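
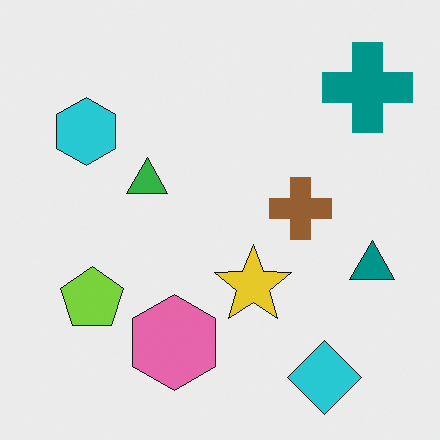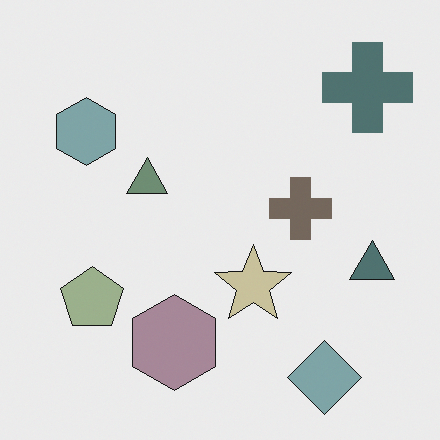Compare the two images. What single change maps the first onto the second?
Made much more muted (saturation change).

All colors are more muted and greyish — a global saturation change.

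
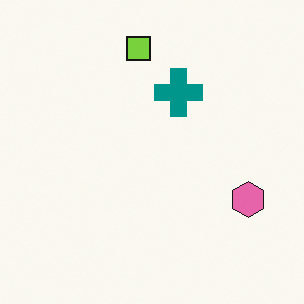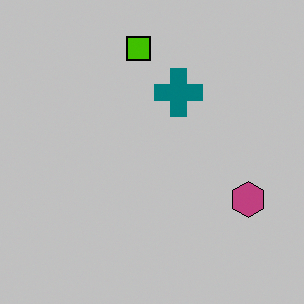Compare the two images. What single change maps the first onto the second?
The transformation is: heavily posterized to just a handful of flat colors.

Each flat color has snapped to a coarser quantized level — most visibly, the near-white background has dropped to a flat grey.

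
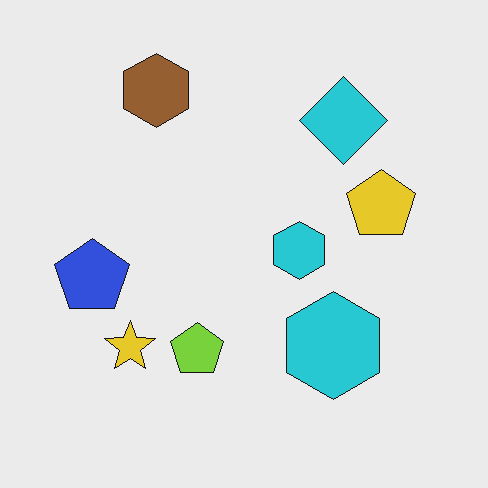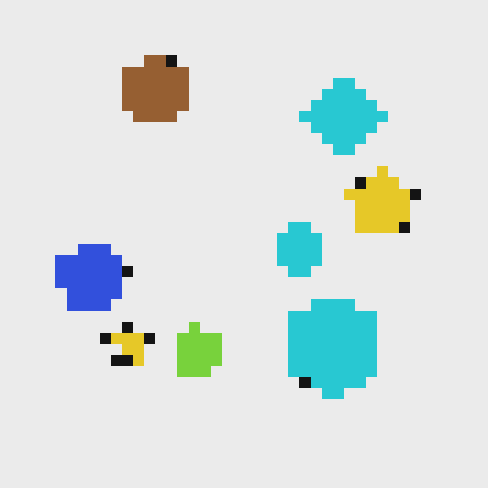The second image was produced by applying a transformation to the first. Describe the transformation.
The second image is the first heavily pixelated into large blocks.

Shapes are reduced to large square blocks; fine edges and outlines are lost — a downscale-then-upscale (mosaic) effect.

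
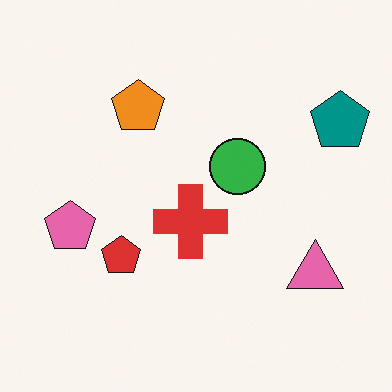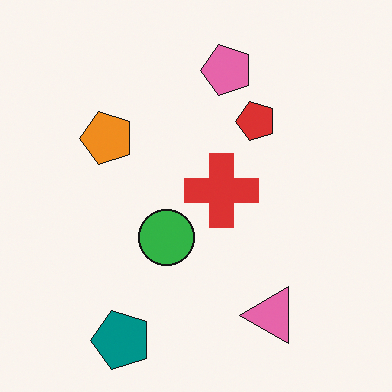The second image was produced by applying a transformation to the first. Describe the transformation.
This is the original image transposed (reflected across the top-left ↔ bottom-right diagonal).

Shapes have swapped their row and column positions — what was in the top-right is now in the bottom-left — a diagonal reflection.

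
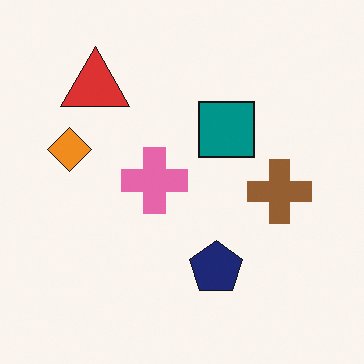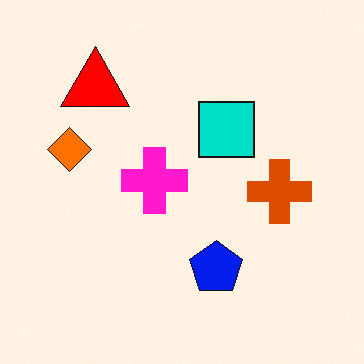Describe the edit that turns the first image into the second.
It was made much more vivid (saturation change).

All colors are more vivid — a global saturation change.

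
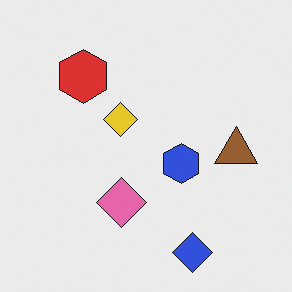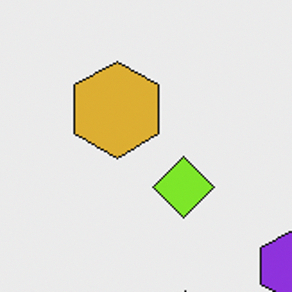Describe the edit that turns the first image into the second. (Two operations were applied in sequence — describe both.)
The second image is the first hue-shifted by a small amount, then cropped tightly and scaled back up.

Every shape's color has rotated by the same amount around the hue wheel — a uniform hue shift. The visible shapes are larger and the field of view is narrower; shapes near the original edges may be partly or wholly outside the frame — a crop-and-rescale.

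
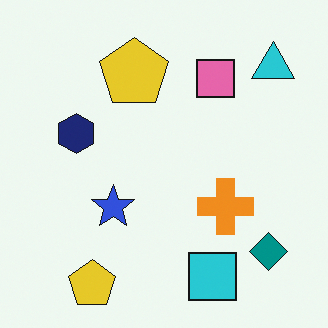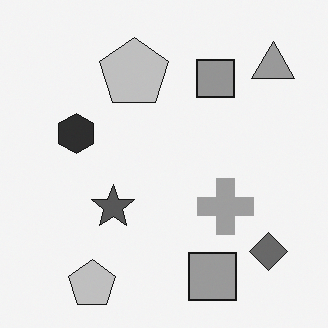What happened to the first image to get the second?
This is the original image converted to grayscale.

All color is removed — every shape is now a shade of grey.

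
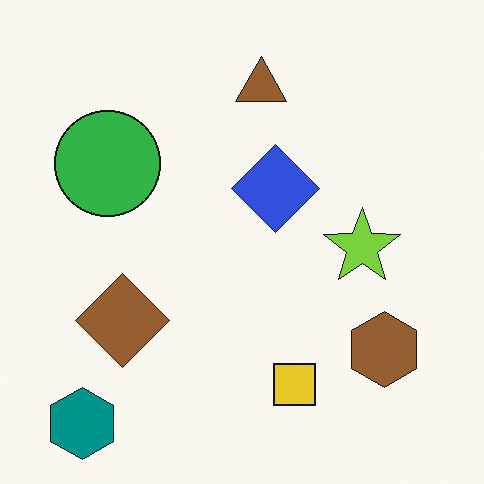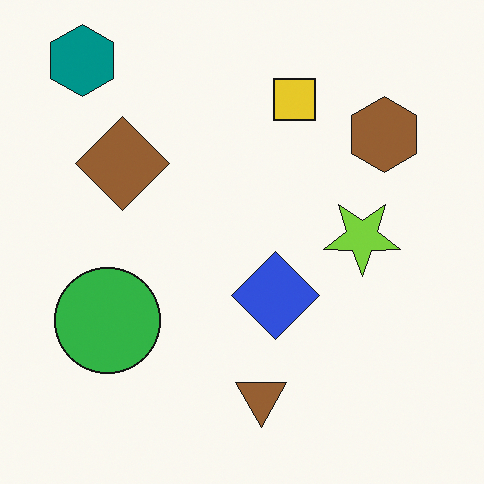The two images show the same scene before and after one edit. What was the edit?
This is the original image flipped vertically (top ↔ bottom).

The teal hexagon is in the bottom-left of the first image and the top-left of the second — shapes on opposite sides of the horizontal midline have swapped in a mirror flip.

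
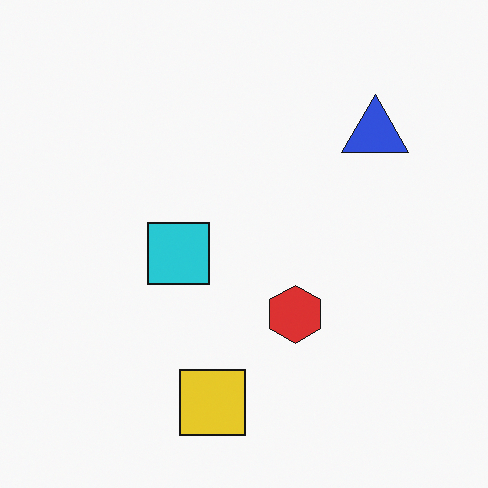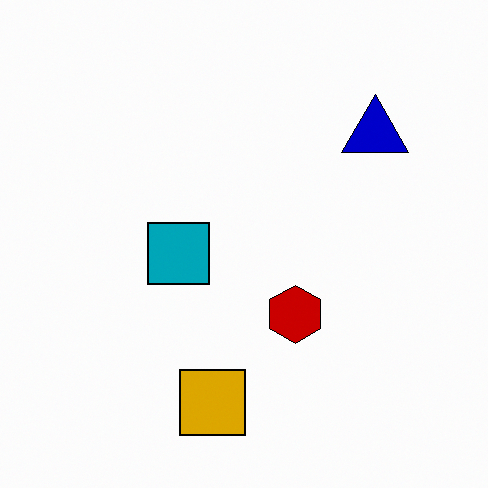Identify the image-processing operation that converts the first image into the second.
The image was boosted in contrast.

Tones are pushed away from mid-grey across the whole image — a global contrast change.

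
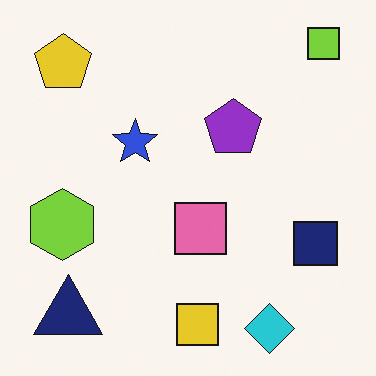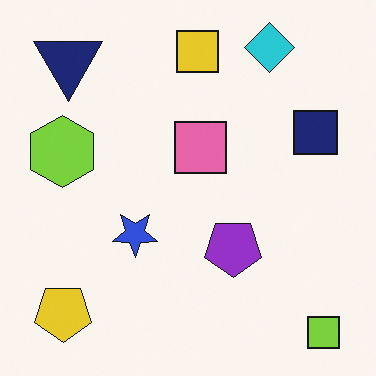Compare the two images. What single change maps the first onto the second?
This is the original image flipped vertically (top ↔ bottom).

The lime square is in the top-right of the first image and the bottom-right of the second — shapes on opposite sides of the horizontal midline have swapped in a mirror flip.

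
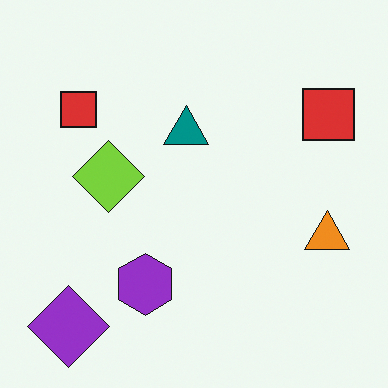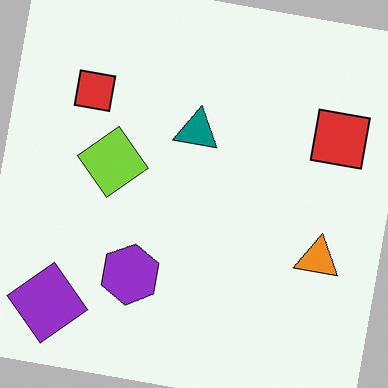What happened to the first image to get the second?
This is the original image rotated clockwise by a small amount.

Every shape is tilted by the same angle and the image corners show triangular fill wedges — a whole-image rotation by a non-right angle.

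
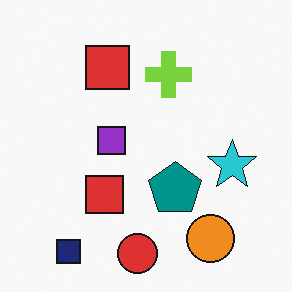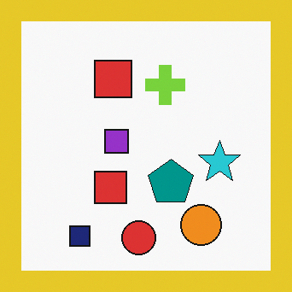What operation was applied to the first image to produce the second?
Framed with a yellow border.

A solid yellow frame runs around the edge of the second image, with the content slightly shrunk inside it.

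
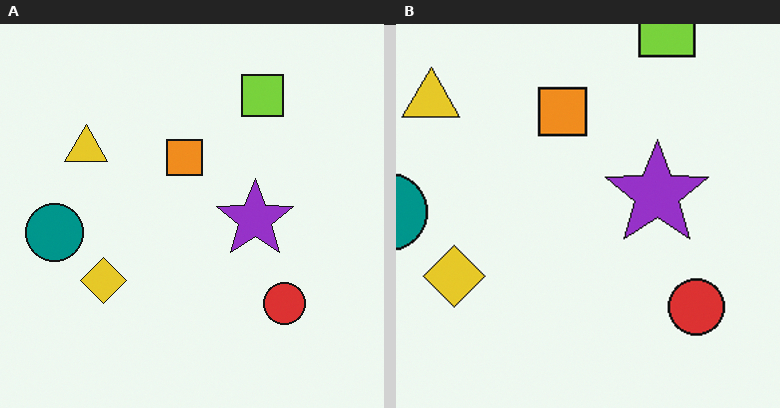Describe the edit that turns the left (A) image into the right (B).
Cropped to a modestly smaller region and rescaled.

The visible shapes are larger and the field of view is narrower; shapes near the original edges may be partly or wholly outside the frame — a crop-and-rescale.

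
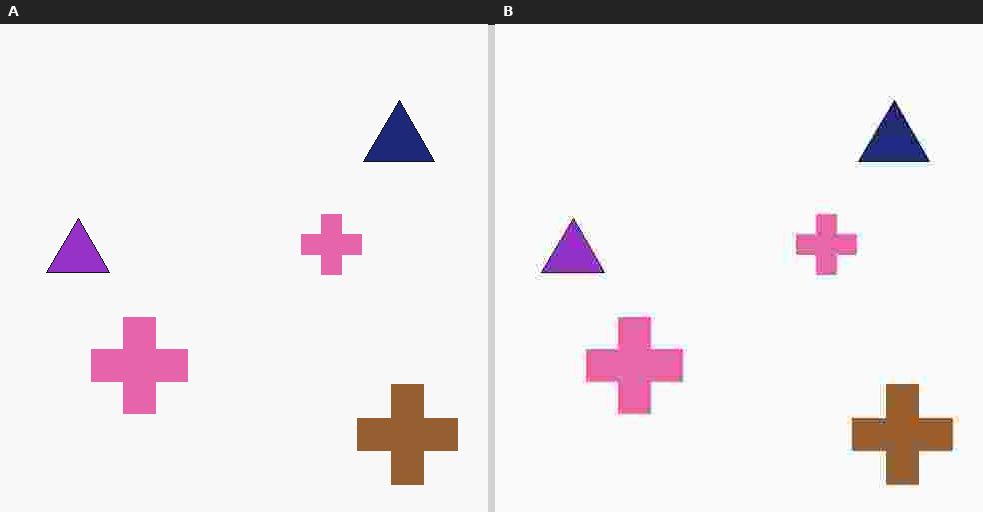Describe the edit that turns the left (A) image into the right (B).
The transformation is: heavily JPEG-compressed with obvious blocking artifacts.

Blocky 8×8 compression artifacts appear around shape edges and the flat background shows ringing — characteristic JPEG degradation.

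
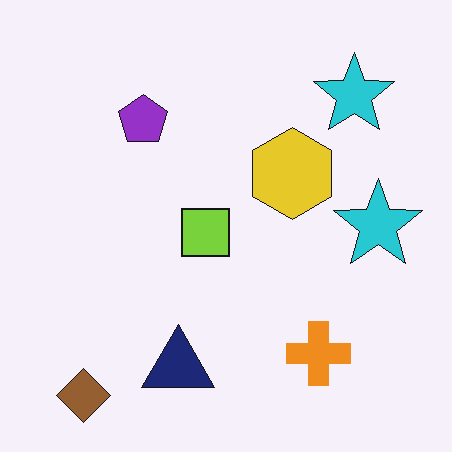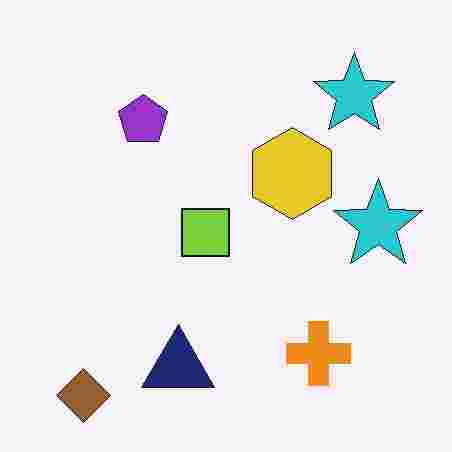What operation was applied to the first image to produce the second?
Heavily JPEG-compressed with obvious blocking artifacts.

Blocky 8×8 compression artifacts appear around shape edges and the flat background shows ringing — characteristic JPEG degradation.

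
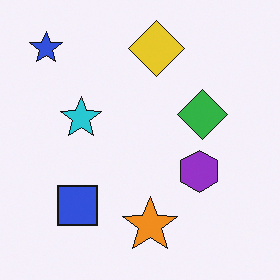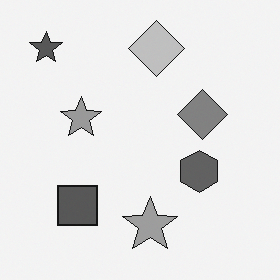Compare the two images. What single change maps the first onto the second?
Converted to grayscale.

All color is removed — every shape is now a shade of grey.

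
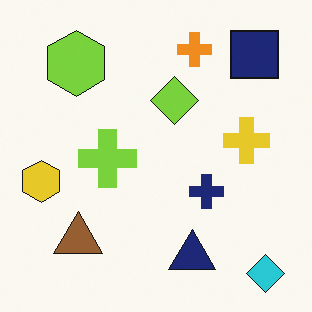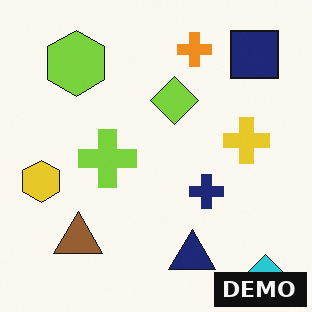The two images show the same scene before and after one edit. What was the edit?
This is the original image watermarked with the text "DEMO" in the lower-right corner.

A dark label reading "DEMO" appears in the lower-right corner.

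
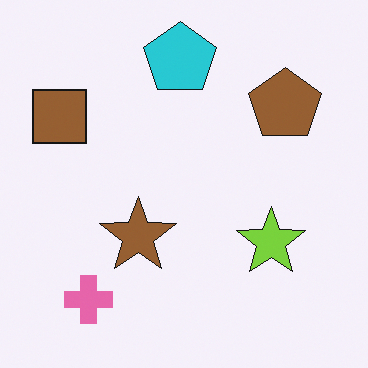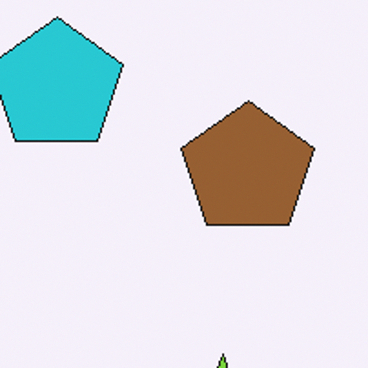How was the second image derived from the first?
This is the original image cropped tightly and scaled back up.

The visible shapes are larger and the field of view is narrower; shapes near the original edges may be partly or wholly outside the frame — a crop-and-rescale.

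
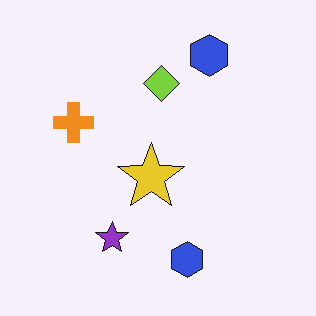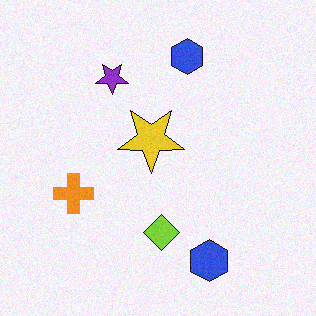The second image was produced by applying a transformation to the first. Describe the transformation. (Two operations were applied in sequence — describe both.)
Degraded with a light layer of grain, then flipped vertically (top ↔ bottom).

Random speckle covers the whole image, including the flat background. The purple star is in the bottom of the first image and the top of the second — shapes on opposite sides of the horizontal midline have swapped in a mirror flip.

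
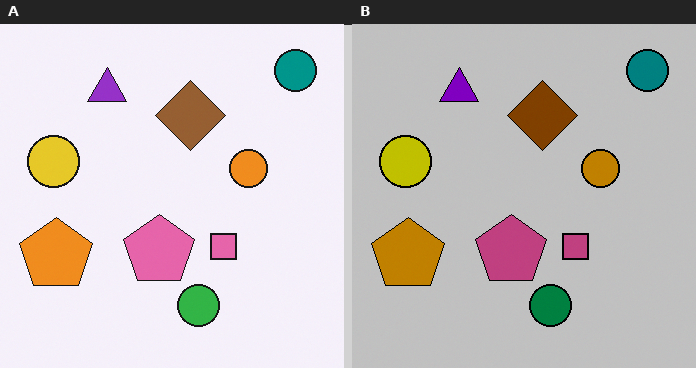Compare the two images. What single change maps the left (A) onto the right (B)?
The transformation is: aggressively posterized.

Each flat color has snapped to a coarser quantized level — most visibly, the near-white background has dropped to a flat grey.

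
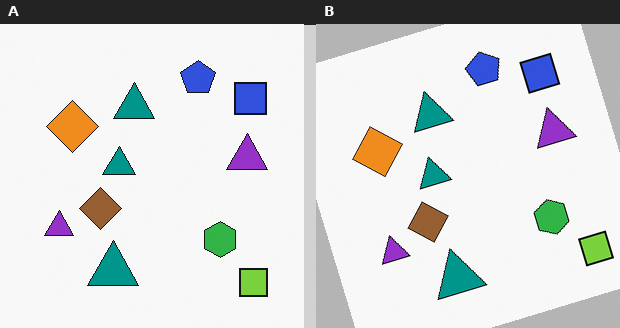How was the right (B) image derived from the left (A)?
It was rotated counter-clockwise by a moderate amount.

Every shape is tilted by the same angle and the image corners show triangular fill wedges — a whole-image rotation by a non-right angle.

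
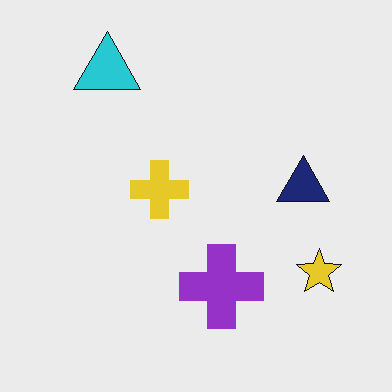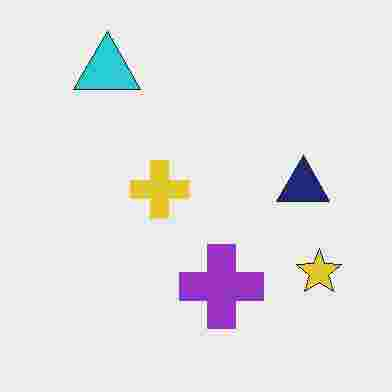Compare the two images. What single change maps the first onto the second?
Heavily JPEG-compressed with obvious blocking artifacts.

Blocky 8×8 compression artifacts appear around shape edges and the flat background shows ringing — characteristic JPEG degradation.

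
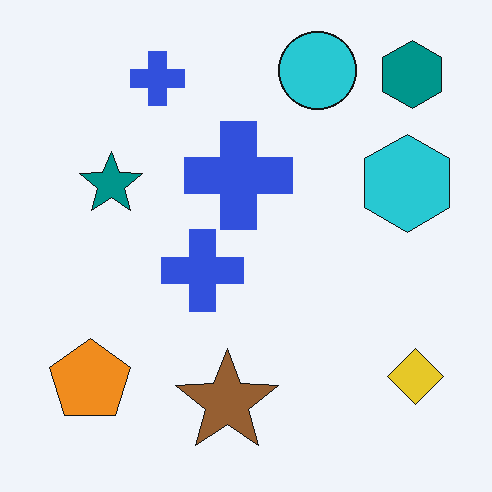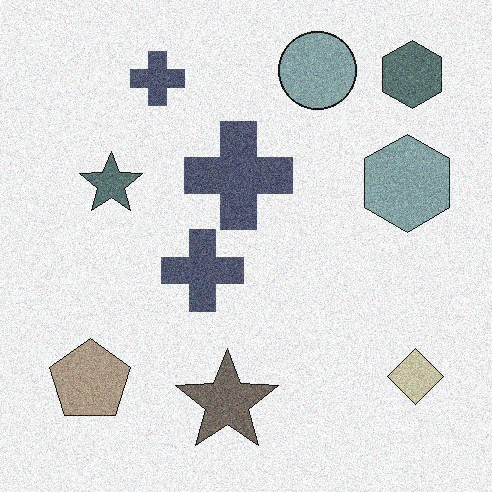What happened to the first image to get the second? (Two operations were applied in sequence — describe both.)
This is the original image degraded with visible gaussian noise, then heavily desaturated.

Random speckle covers the whole image, including the flat background. All colors are more muted and greyish — a global saturation change.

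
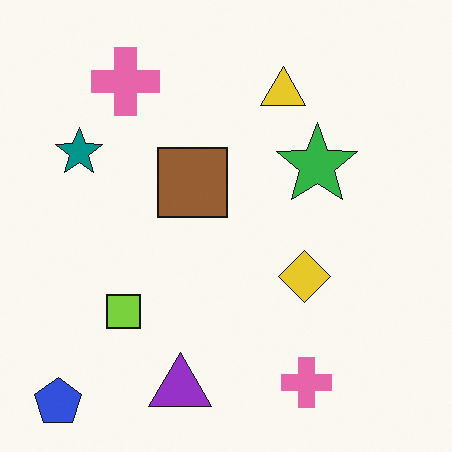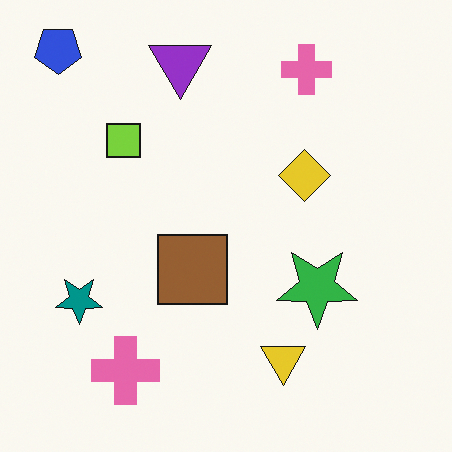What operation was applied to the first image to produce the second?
Flipped vertically (top ↔ bottom).

The blue pentagon is in the bottom-left of the first image and the top-left of the second — shapes on opposite sides of the horizontal midline have swapped in a mirror flip.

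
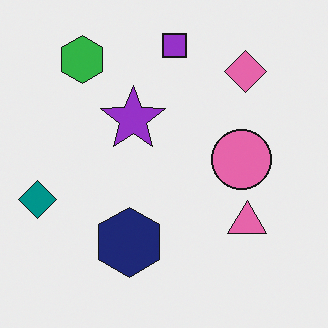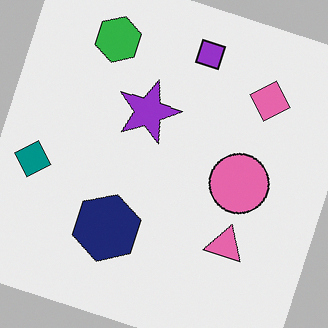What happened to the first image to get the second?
The image was rotated clockwise by a clearly visible amount.

Every shape is tilted by the same angle and the image corners show triangular fill wedges — a whole-image rotation by a non-right angle.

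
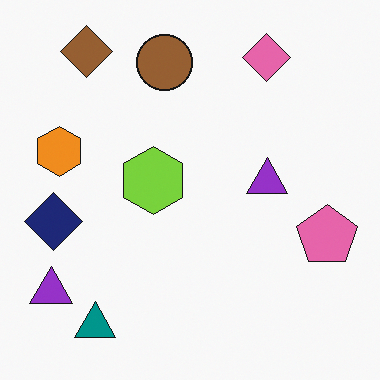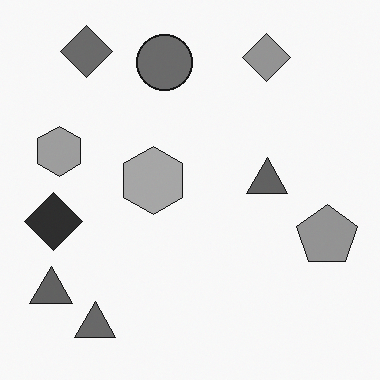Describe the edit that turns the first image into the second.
Converted to grayscale.

All color is removed — every shape is now a shade of grey.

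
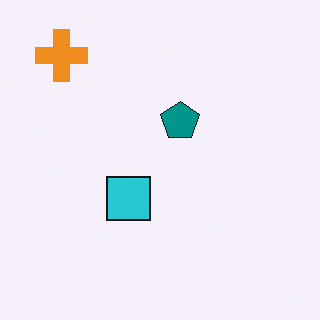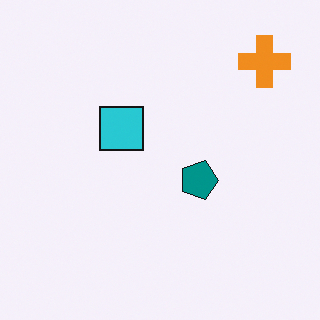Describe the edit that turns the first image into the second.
The second image is the first rotated 90° clockwise.

The orange cross sits in the top-left of the first image and the top-right of the second — consistent with a whole-image 90° clockwise rotation.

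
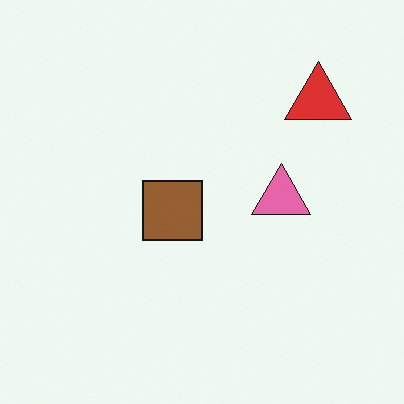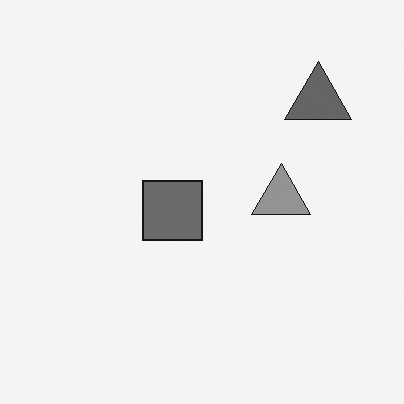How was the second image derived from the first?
The image was converted to grayscale.

All color is removed — every shape is now a shade of grey.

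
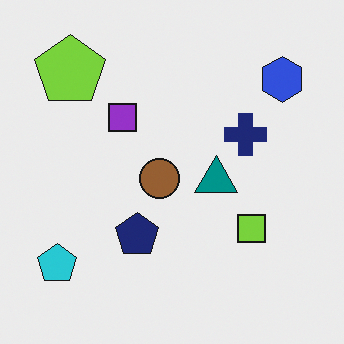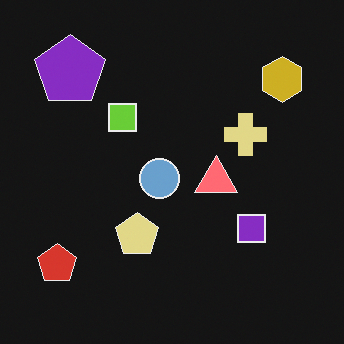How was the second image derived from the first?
Color-inverted (negative).

The light background has become dark and every shape's color is its complement — a photographic negative.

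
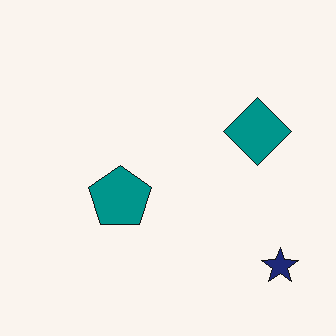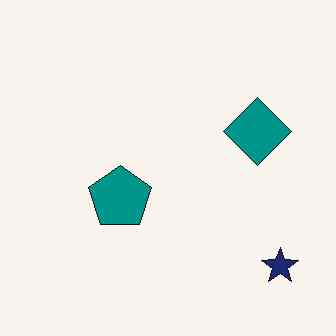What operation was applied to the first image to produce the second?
The image was given moderate JPEG compression.

Blocky 8×8 compression artifacts appear around shape edges and the flat background shows ringing — characteristic JPEG degradation.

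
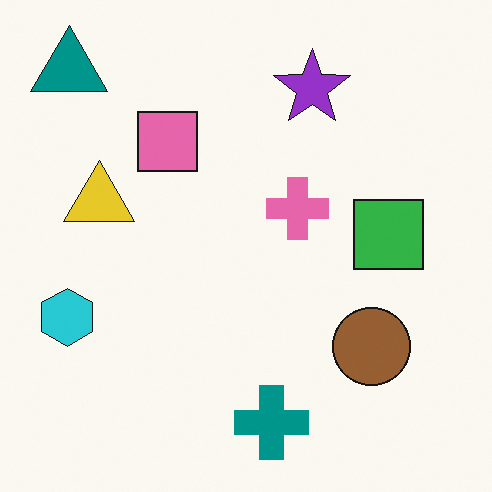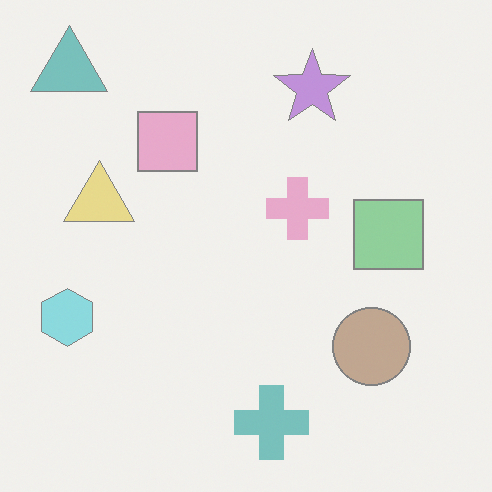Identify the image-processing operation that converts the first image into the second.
The transformation is: given much lower contrast.

Tones are pushed toward mid-grey across the whole image — a global contrast change.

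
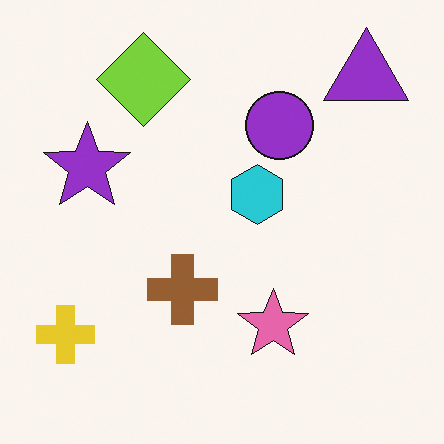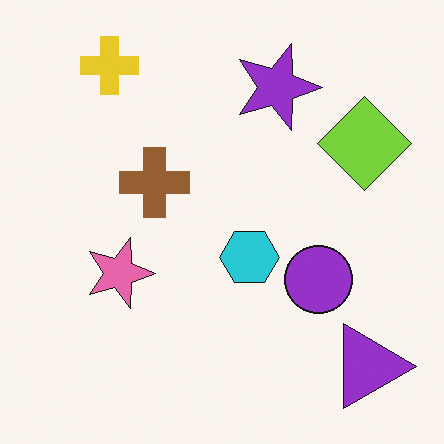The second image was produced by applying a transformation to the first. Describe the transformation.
The image was rotated 90° clockwise.

The purple triangle sits in the top-right of the first image and the bottom-right of the second — consistent with a whole-image 90° clockwise rotation.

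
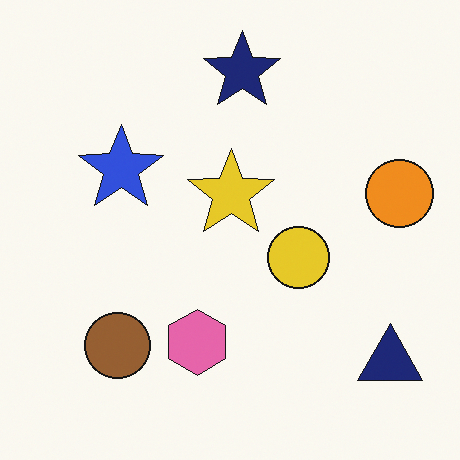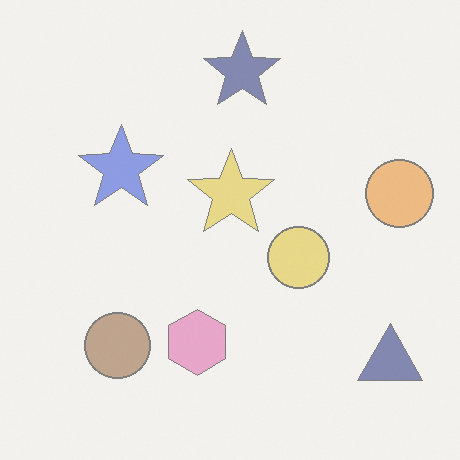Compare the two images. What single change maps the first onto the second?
Washed out (contrast reduced).

Tones are pushed toward mid-grey across the whole image — a global contrast change.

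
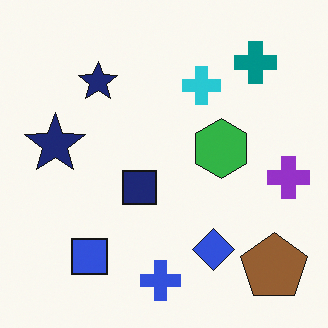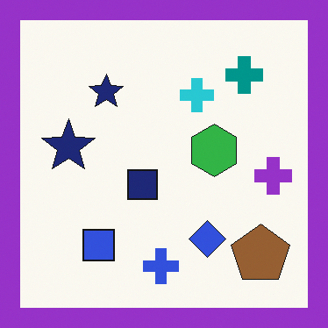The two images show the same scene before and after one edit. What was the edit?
The image was framed with a purple border.

A solid purple frame runs around the edge of the second image, with the content slightly shrunk inside it.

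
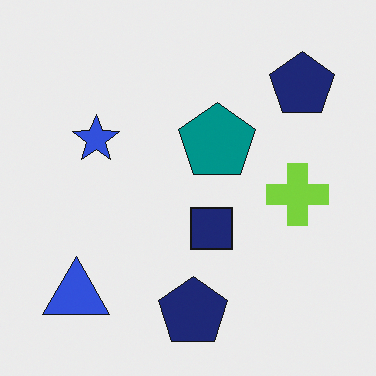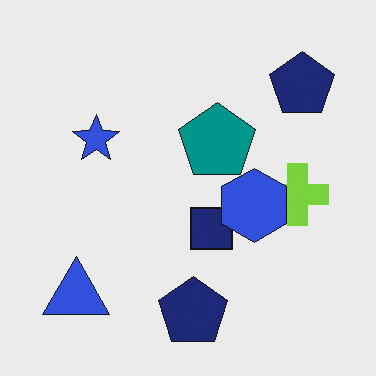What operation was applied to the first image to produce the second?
This is the original image overlaid with an additional blue hexagon.

A blue hexagon appears in the second image that is absent from the first.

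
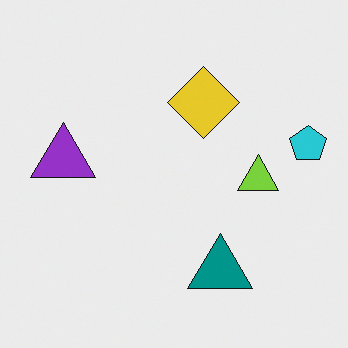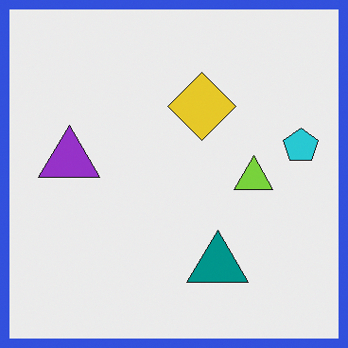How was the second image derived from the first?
The second image is the first framed with a blue border.

A solid blue frame runs around the edge of the second image, with the content slightly shrunk inside it.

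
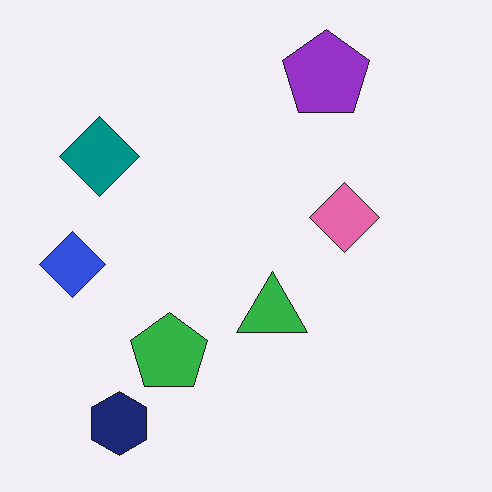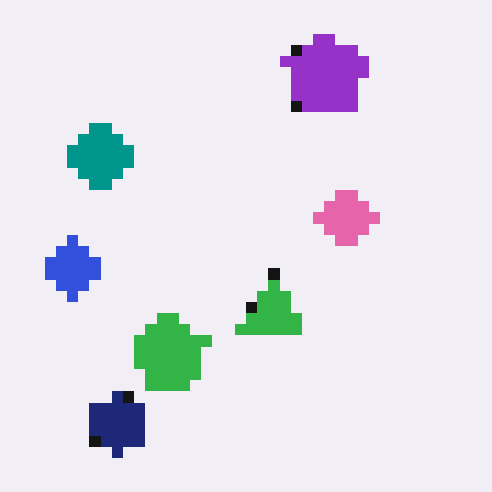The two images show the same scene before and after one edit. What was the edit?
The image was heavily pixelated into large blocks.

Shapes are reduced to large square blocks; fine edges and outlines are lost — a downscale-then-upscale (mosaic) effect.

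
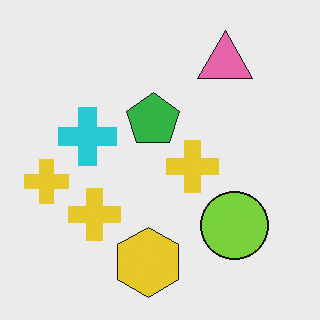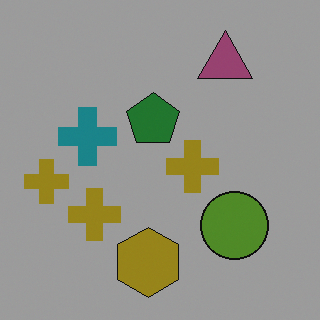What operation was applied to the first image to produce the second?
It was darkened a lot.

Every pixel — background and shapes alike — is uniformly darkened.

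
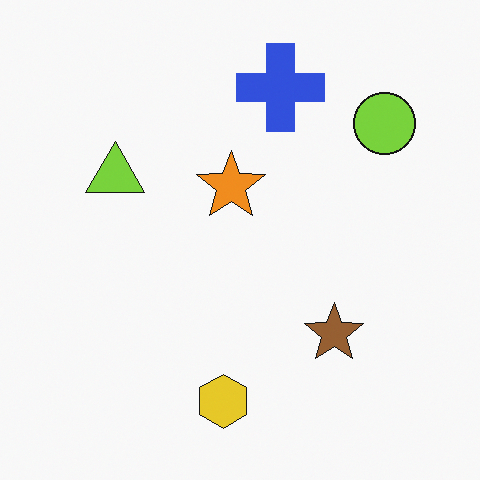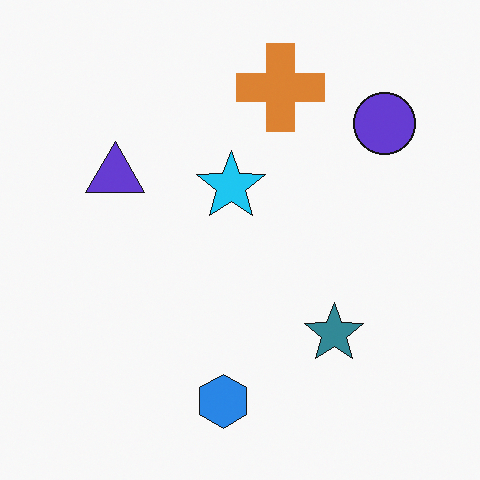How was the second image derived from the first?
It was hue-shifted by a large amount.

Every shape's color has rotated by the same amount around the hue wheel — a uniform hue shift.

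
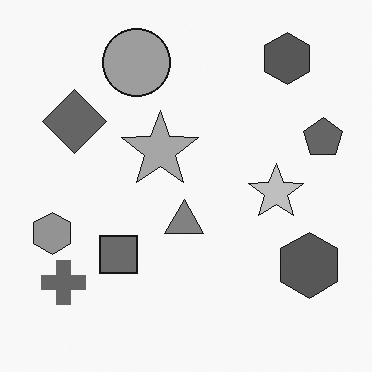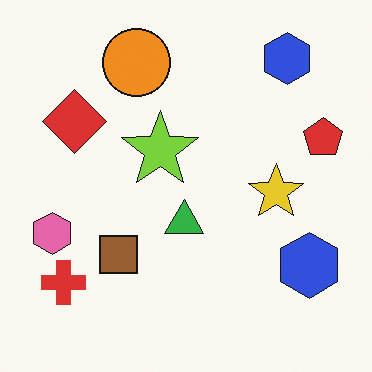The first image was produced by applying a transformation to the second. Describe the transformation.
Converted to grayscale.

All color is removed — every shape is now a shade of grey.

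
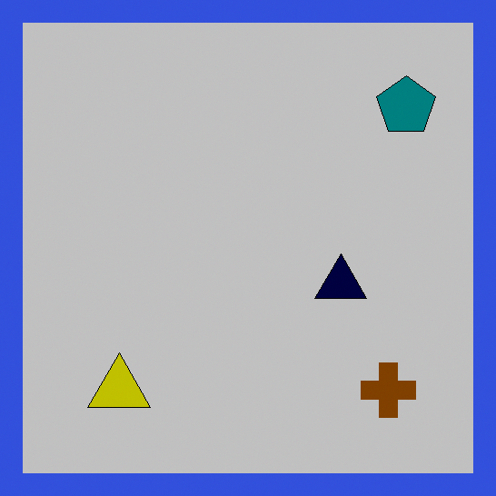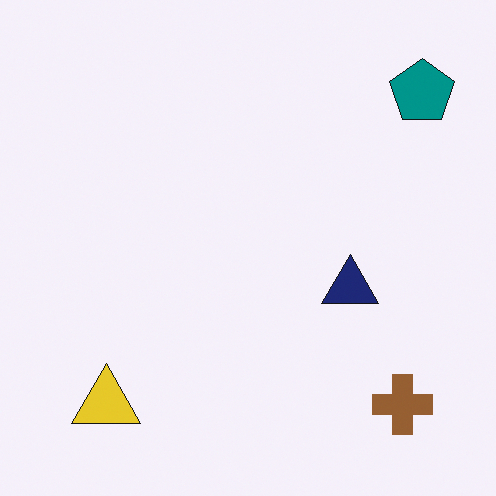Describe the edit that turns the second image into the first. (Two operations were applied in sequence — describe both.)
It was aggressively posterized, then framed with a blue border.

Each flat color has snapped to a coarser quantized level — most visibly, the near-white background has dropped to a flat grey. A solid blue frame runs around the edge of the first image, with the content slightly shrunk inside it.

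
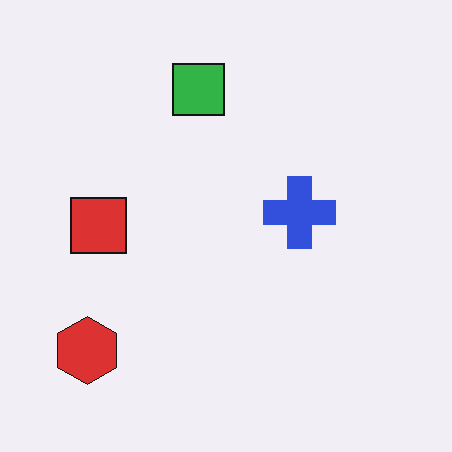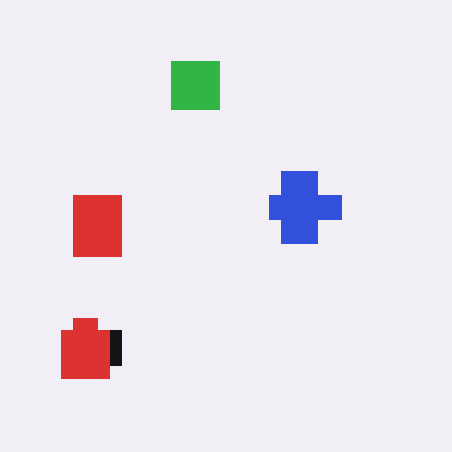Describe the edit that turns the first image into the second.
The transformation is: heavily pixelated into large blocks.

Shapes are reduced to large square blocks; fine edges and outlines are lost — a downscale-then-upscale (mosaic) effect.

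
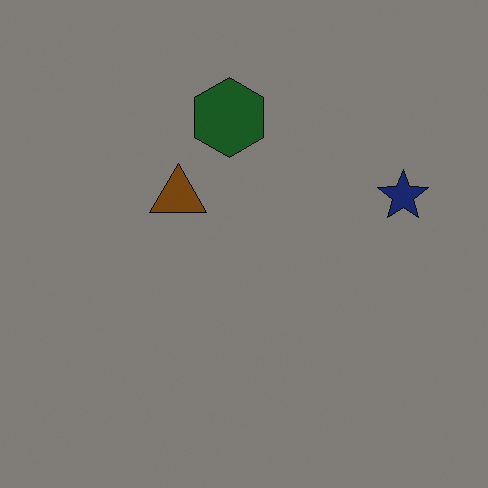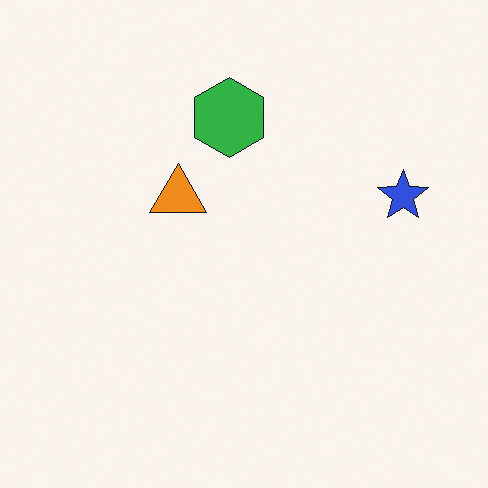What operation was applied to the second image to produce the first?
Substantially darkened.

Every pixel — background and shapes alike — is uniformly darkened.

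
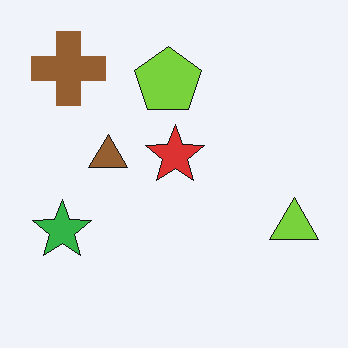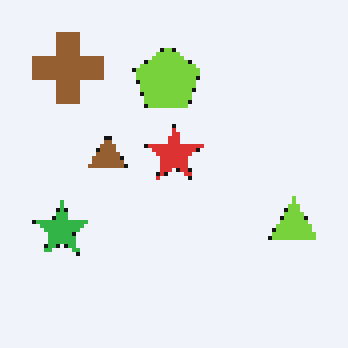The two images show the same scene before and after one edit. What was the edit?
The transformation is: mildly pixelated.

Shapes are reduced to large square blocks; fine edges and outlines are lost — a downscale-then-upscale (mosaic) effect.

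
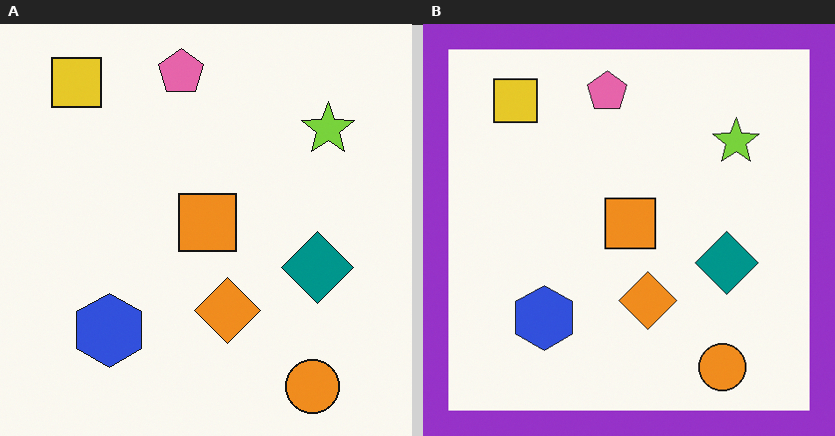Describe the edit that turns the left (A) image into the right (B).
The transformation is: framed with a purple border.

A solid purple frame runs around the edge of the right (B) image, with the content slightly shrunk inside it.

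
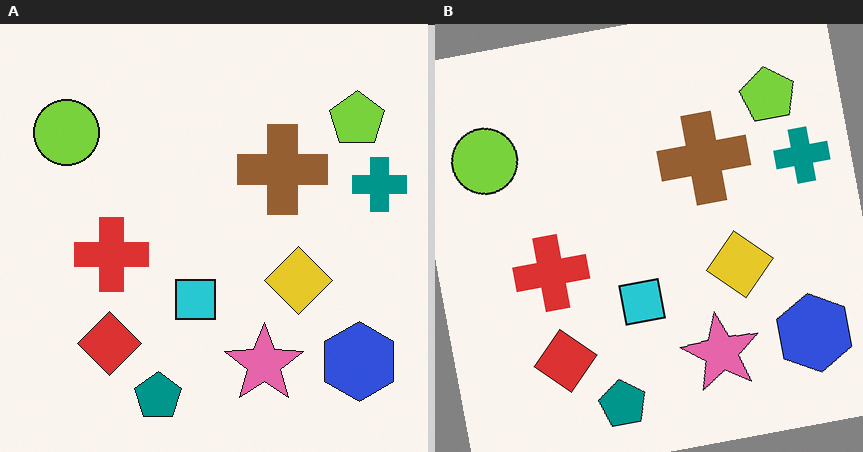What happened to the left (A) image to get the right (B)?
The transformation is: rotated counter-clockwise by a small amount.

Every shape is tilted by the same angle and the image corners show triangular fill wedges — a whole-image rotation by a non-right angle.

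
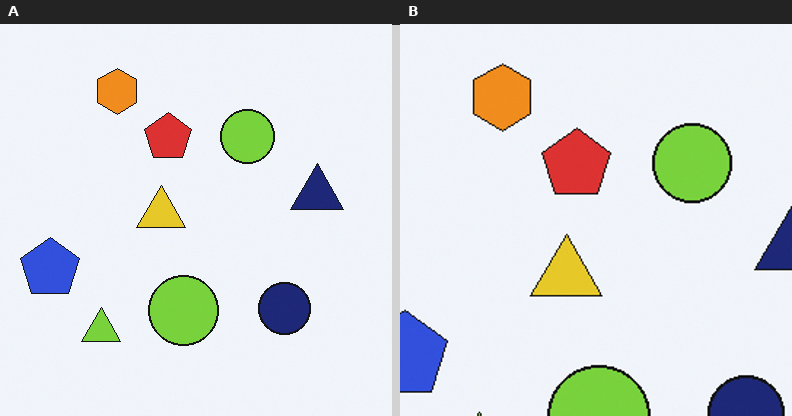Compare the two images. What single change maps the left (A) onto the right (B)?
Cropped slightly and scaled back up.

The visible shapes are larger and the field of view is narrower; shapes near the original edges may be partly or wholly outside the frame — a crop-and-rescale.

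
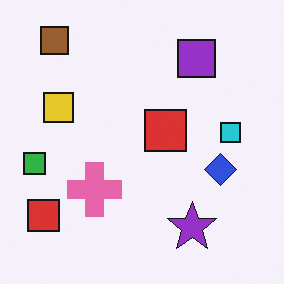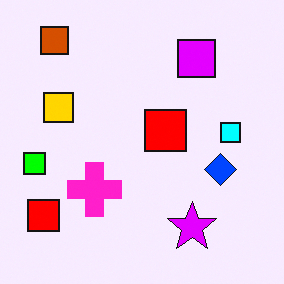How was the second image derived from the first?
It was made much more vivid (saturation change).

All colors are more vivid — a global saturation change.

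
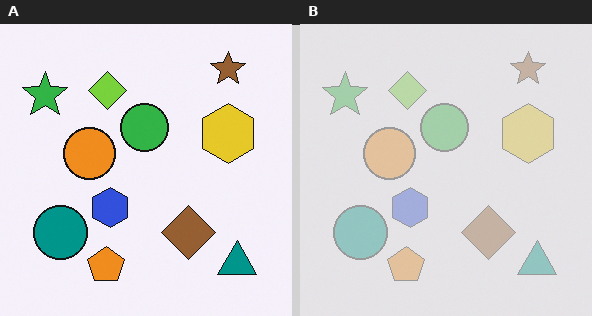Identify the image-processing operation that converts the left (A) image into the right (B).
The image was given much lower contrast.

Tones are pushed toward mid-grey across the whole image — a global contrast change.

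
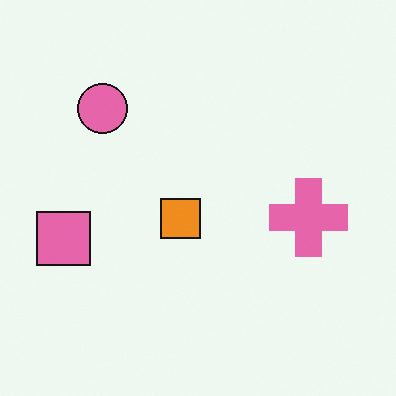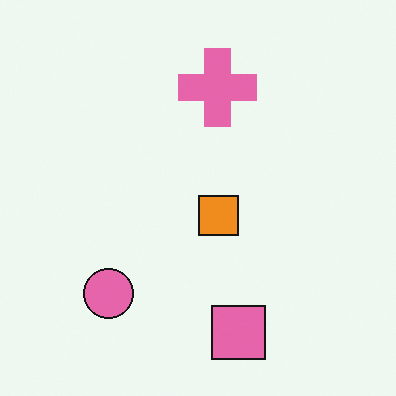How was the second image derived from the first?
Rotated 90° counter-clockwise.

The pink square sits in the left of the first image and the bottom of the second — consistent with a whole-image 90° counter-clockwise rotation.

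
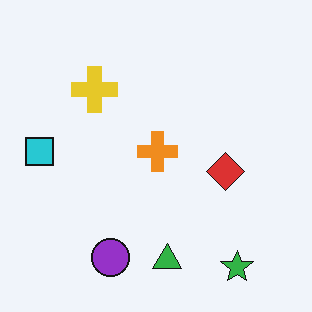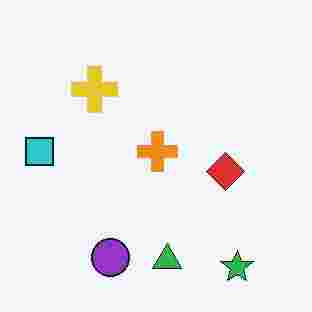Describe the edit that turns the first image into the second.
The transformation is: degraded with heavy JPEG compression.

Blocky 8×8 compression artifacts appear around shape edges and the flat background shows ringing — characteristic JPEG degradation.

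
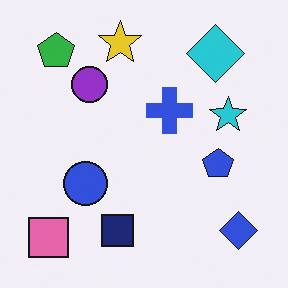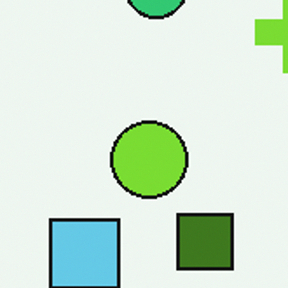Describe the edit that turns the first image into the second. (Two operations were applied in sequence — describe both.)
The image was hue-shifted through roughly half the color wheel, then cropped tightly and scaled back up.

Every shape's color has rotated by the same amount around the hue wheel — a uniform hue shift. The visible shapes are larger and the field of view is narrower; shapes near the original edges may be partly or wholly outside the frame — a crop-and-rescale.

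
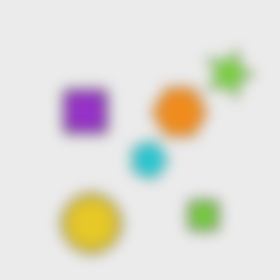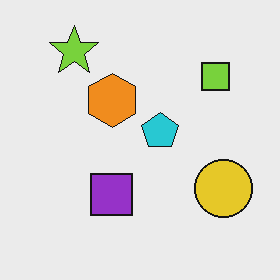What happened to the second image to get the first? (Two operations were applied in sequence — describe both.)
The first image is the second rotated 90° clockwise, then heavily blurred.

The lime star sits in the top-left of the second image and the top-right of the first — consistent with a whole-image 90° clockwise rotation. Shape edges and outlines are uniformly softened across the whole image.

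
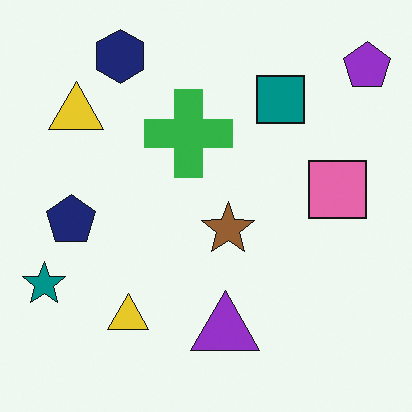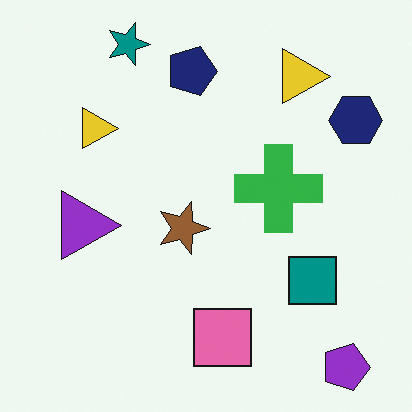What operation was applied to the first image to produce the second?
It was rotated 90° clockwise.

The purple pentagon sits in the top-right of the first image and the bottom-right of the second — consistent with a whole-image 90° clockwise rotation.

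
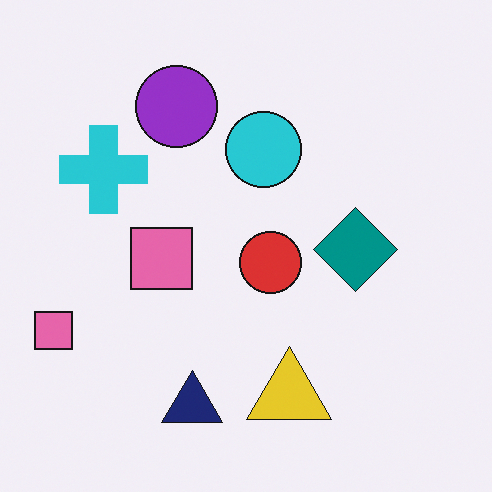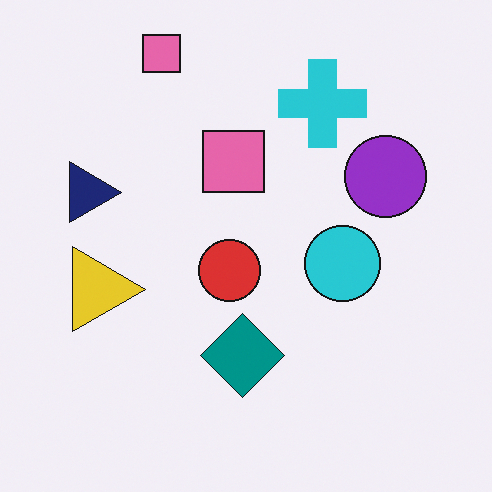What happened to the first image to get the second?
Rotated 90° clockwise.

The navy triangle sits in the bottom of the first image and the left of the second — consistent with a whole-image 90° clockwise rotation.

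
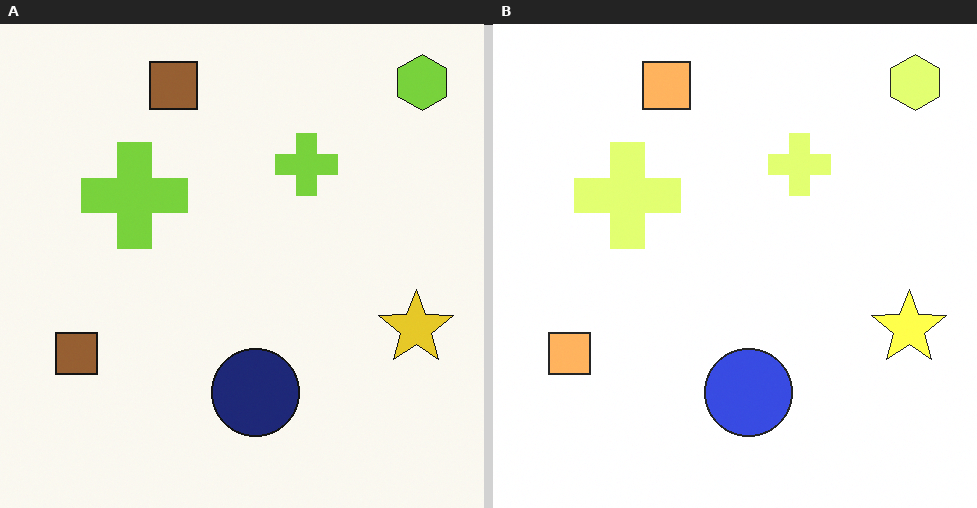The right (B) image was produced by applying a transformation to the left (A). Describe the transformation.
Substantially brightened.

Every pixel — background and shapes alike — is uniformly brightened.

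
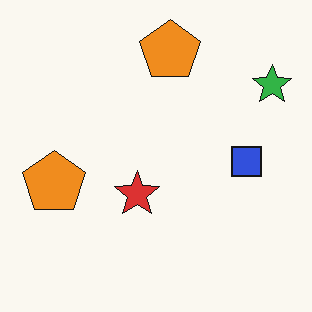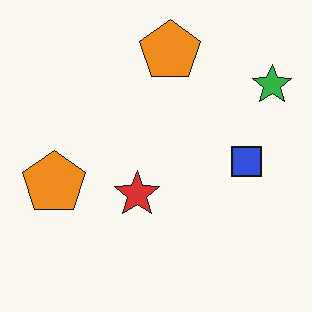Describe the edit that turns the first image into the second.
It was given moderate JPEG compression.

Blocky 8×8 compression artifacts appear around shape edges and the flat background shows ringing — characteristic JPEG degradation.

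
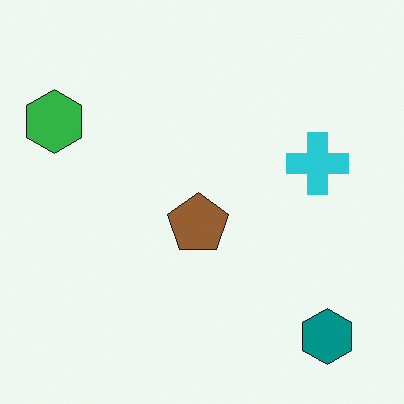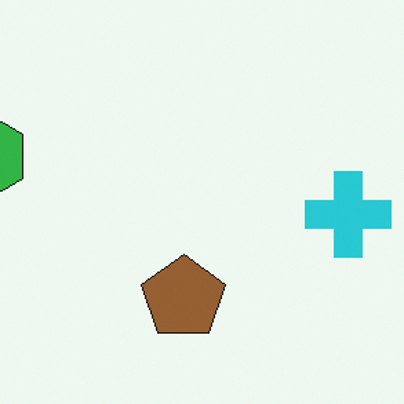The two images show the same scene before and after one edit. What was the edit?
Cropped to a modestly smaller region and rescaled.

The visible shapes are larger and the field of view is narrower; shapes near the original edges may be partly or wholly outside the frame — a crop-and-rescale.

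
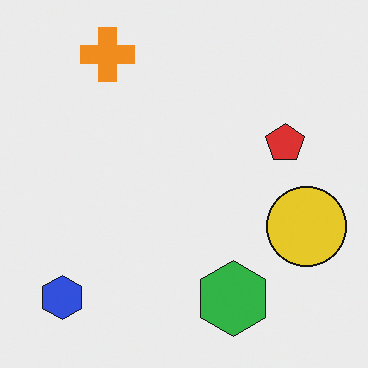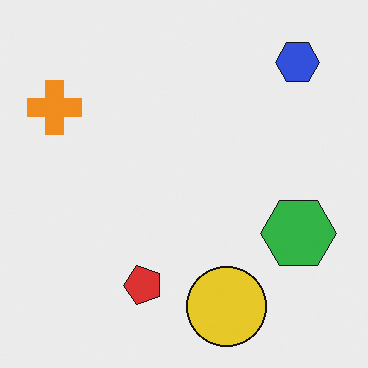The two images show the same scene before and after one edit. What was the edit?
The second image is the first transposed (reflected across the top-left ↔ bottom-right diagonal).

Shapes have swapped their row and column positions — what was in the top-right is now in the bottom-left — a diagonal reflection.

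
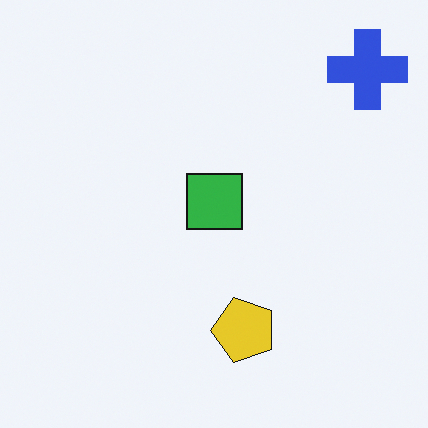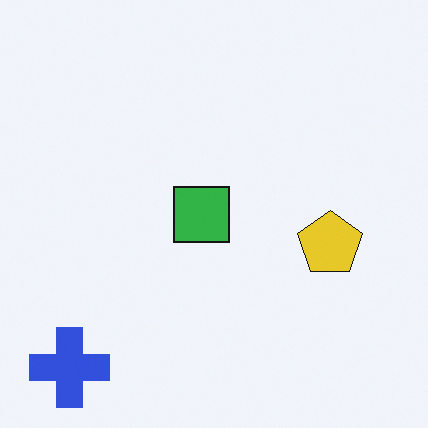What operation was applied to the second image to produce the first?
Transposed (reflected across the top-left ↔ bottom-right diagonal).

Shapes have swapped their row and column positions — what was in the top-right is now in the bottom-left — a diagonal reflection.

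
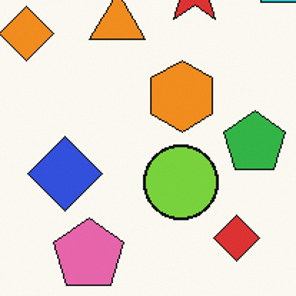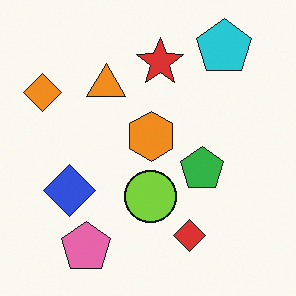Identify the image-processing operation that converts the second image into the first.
It was cropped to a modestly smaller region and rescaled.

The visible shapes are larger and the field of view is narrower; shapes near the original edges may be partly or wholly outside the frame — a crop-and-rescale.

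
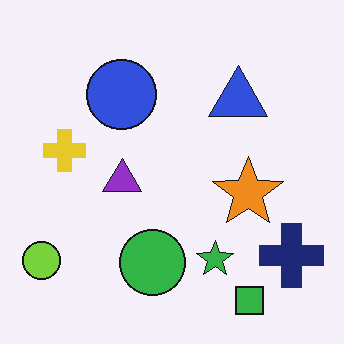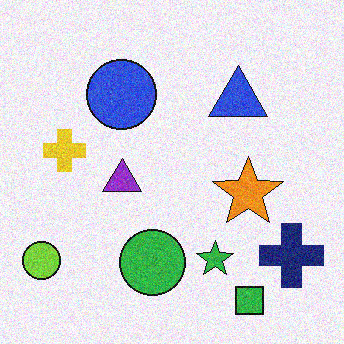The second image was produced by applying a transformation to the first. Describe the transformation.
It was degraded with visible gaussian noise.

Random speckle covers the whole image, including the flat background.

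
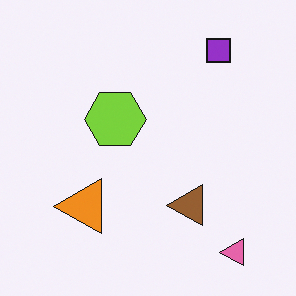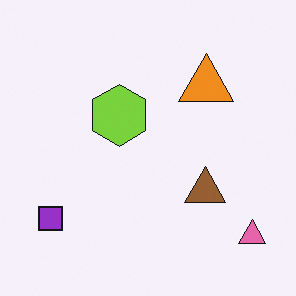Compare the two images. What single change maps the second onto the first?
Transposed (reflected across the top-left ↔ bottom-right diagonal).

Shapes have swapped their row and column positions — what was in the top-right is now in the bottom-left — a diagonal reflection.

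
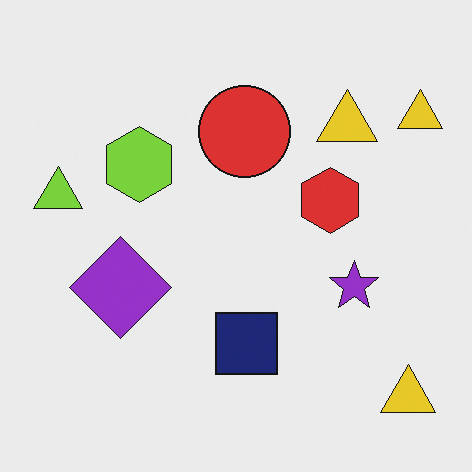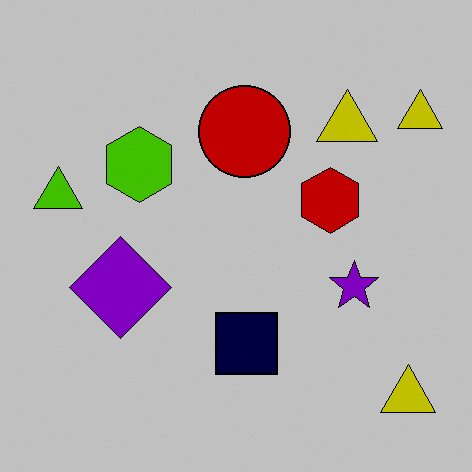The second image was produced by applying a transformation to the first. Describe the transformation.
The image was aggressively posterized.

Each flat color has snapped to a coarser quantized level — most visibly, the near-white background has dropped to a flat grey.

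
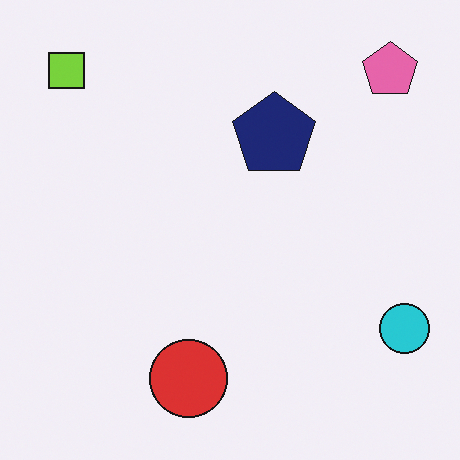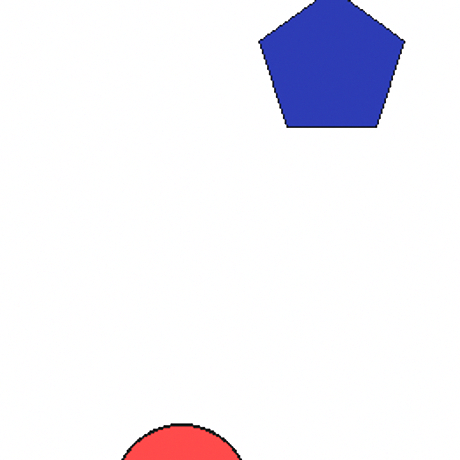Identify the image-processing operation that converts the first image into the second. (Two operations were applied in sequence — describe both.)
It was cropped tightly and scaled back up, then brightened a lot.

The visible shapes are larger and the field of view is narrower; shapes near the original edges may be partly or wholly outside the frame — a crop-and-rescale. Every pixel — background and shapes alike — is uniformly brightened.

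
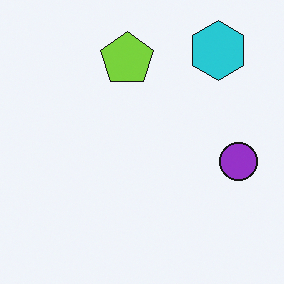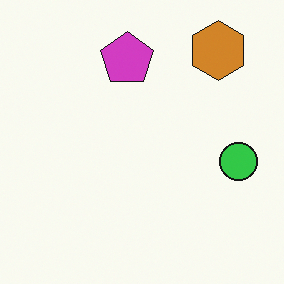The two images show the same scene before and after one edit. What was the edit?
The transformation is: hue-shifted by a large amount.

Every shape's color has rotated by the same amount around the hue wheel — a uniform hue shift.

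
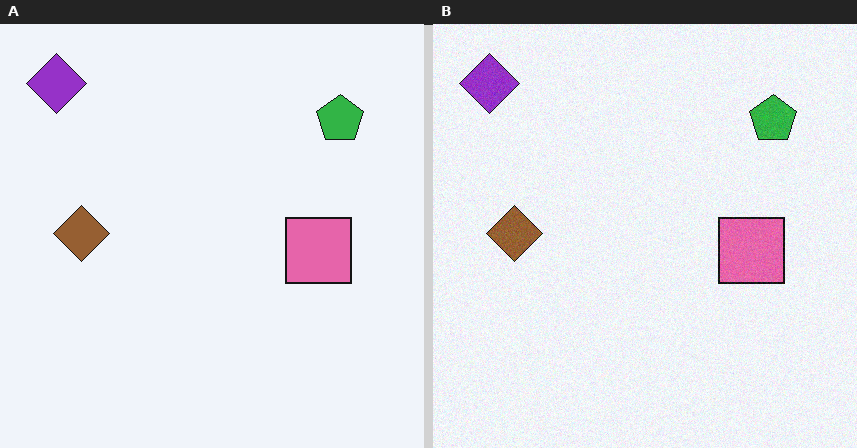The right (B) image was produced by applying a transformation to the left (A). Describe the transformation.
The transformation is: degraded with a light layer of grain.

Random speckle covers the whole image, including the flat background.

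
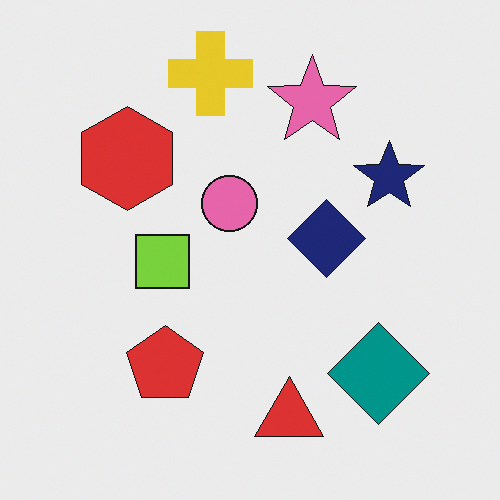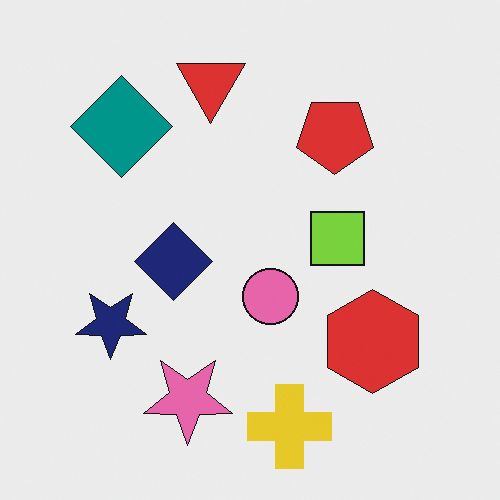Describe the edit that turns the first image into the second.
It was rotated 180°.

The yellow cross sits in the top of the first image and the bottom of the second — consistent with a whole-image 180° rotation.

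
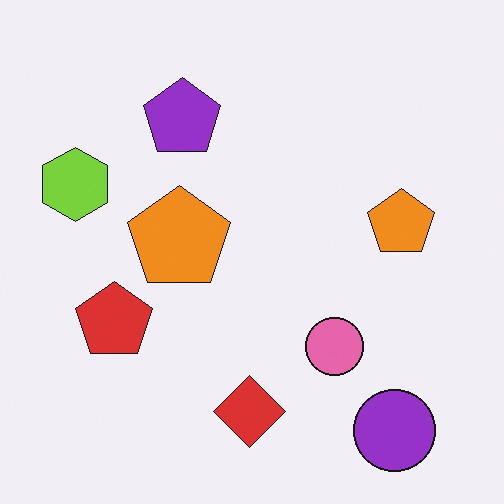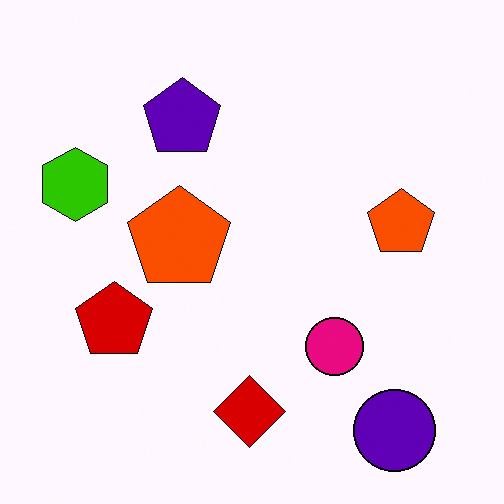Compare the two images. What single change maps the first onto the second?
The image was boosted in contrast.

Tones are pushed away from mid-grey across the whole image — a global contrast change.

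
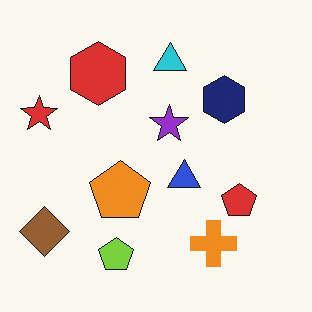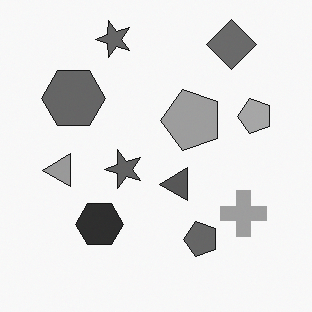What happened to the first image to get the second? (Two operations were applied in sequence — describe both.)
It was converted to grayscale, then transposed (reflected across the top-left ↔ bottom-right diagonal).

All color is removed — every shape is now a shade of grey. Shapes have swapped their row and column positions — what was in the top-right is now in the bottom-left — a diagonal reflection.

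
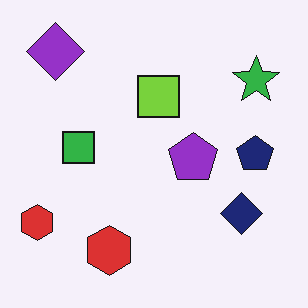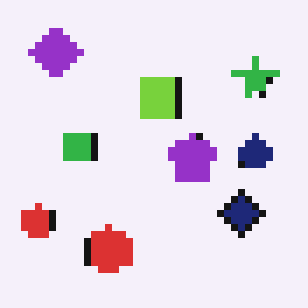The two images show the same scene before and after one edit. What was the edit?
Pixelated into visible square blocks.

Shapes are reduced to large square blocks; fine edges and outlines are lost — a downscale-then-upscale (mosaic) effect.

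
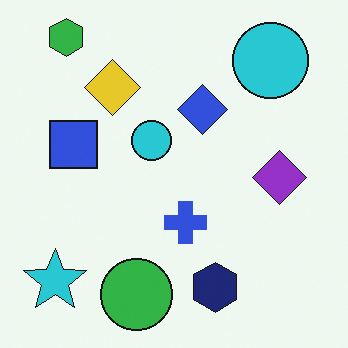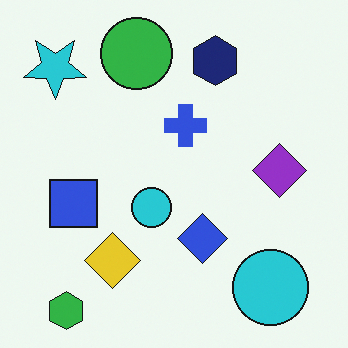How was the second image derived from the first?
The second image is the first flipped vertically (top ↔ bottom).

The green hexagon is in the top-left of the first image and the bottom-left of the second — shapes on opposite sides of the horizontal midline have swapped in a mirror flip.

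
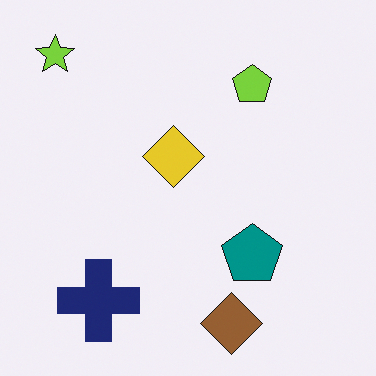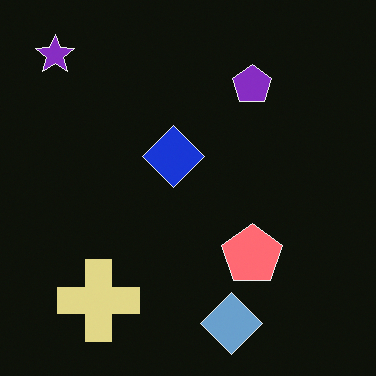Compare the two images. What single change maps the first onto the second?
Color-inverted (negative).

The light background has become dark and every shape's color is its complement — a photographic negative.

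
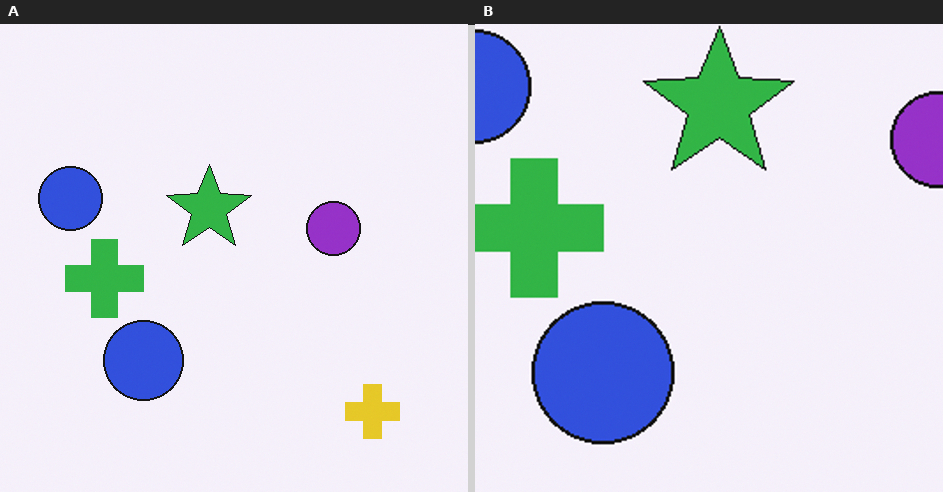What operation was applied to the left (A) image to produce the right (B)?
The right (B) image is the left (A) cropped to a noticeably smaller region and rescaled.

The visible shapes are larger and the field of view is narrower; shapes near the original edges may be partly or wholly outside the frame — a crop-and-rescale.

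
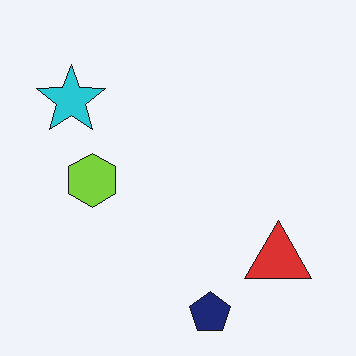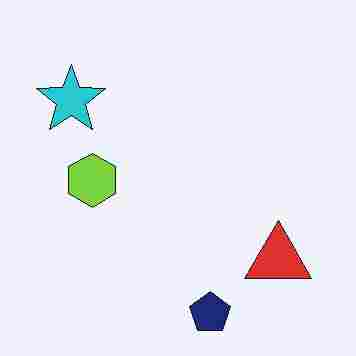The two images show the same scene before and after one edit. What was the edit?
This is the original image heavily JPEG-compressed with obvious blocking artifacts.

Blocky 8×8 compression artifacts appear around shape edges and the flat background shows ringing — characteristic JPEG degradation.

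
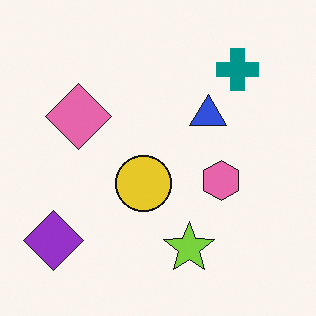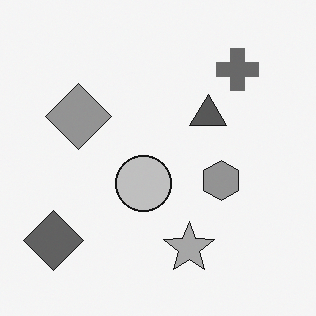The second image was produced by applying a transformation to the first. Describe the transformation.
This is the original image converted to grayscale.

All color is removed — every shape is now a shade of grey.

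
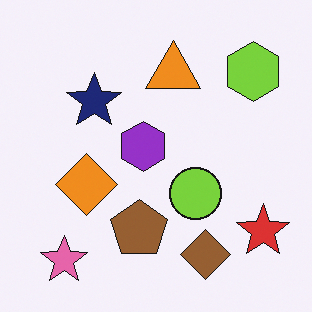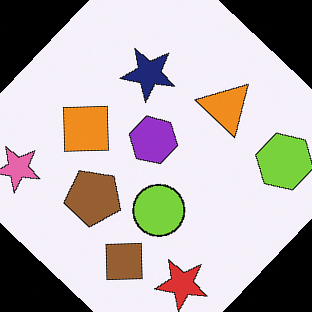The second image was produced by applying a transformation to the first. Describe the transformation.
The image was rotated clockwise by a large amount — several tens of degrees.

Every shape is tilted by the same angle and the image corners show triangular fill wedges — a whole-image rotation by a non-right angle.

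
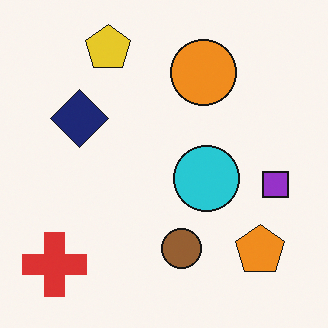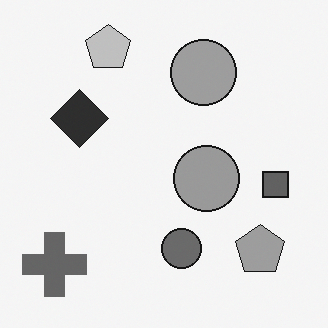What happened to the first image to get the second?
The image was converted to grayscale.

All color is removed — every shape is now a shade of grey.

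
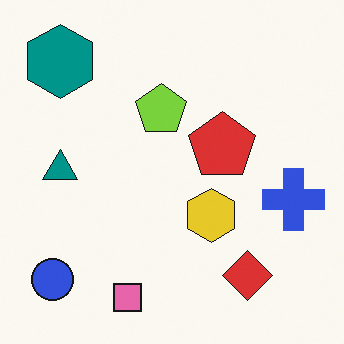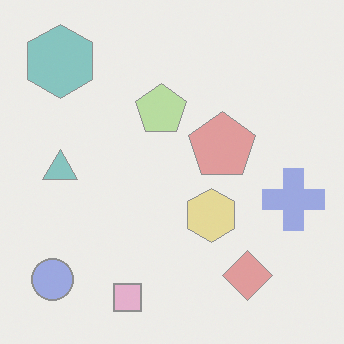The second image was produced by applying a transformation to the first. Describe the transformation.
The transformation is: given much lower contrast.

Tones are pushed toward mid-grey across the whole image — a global contrast change.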